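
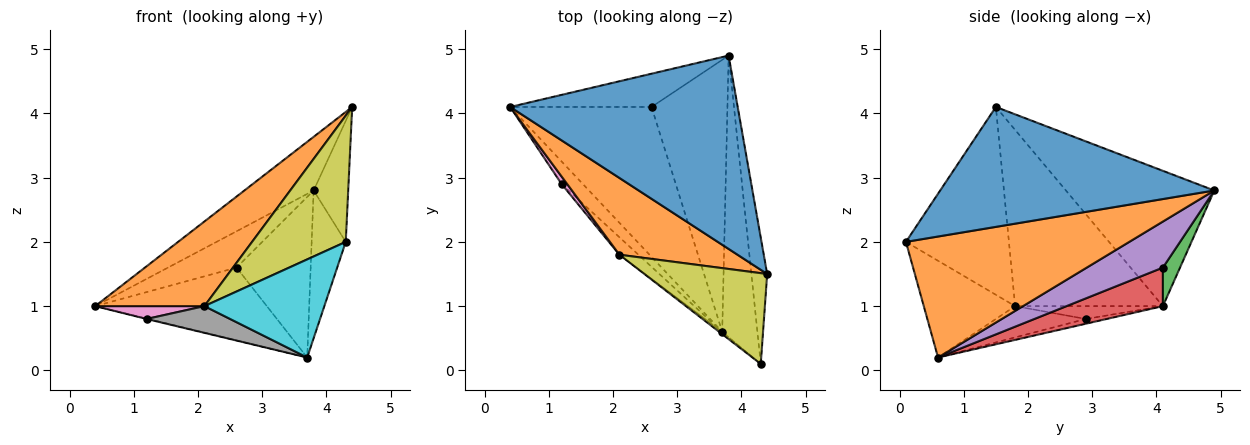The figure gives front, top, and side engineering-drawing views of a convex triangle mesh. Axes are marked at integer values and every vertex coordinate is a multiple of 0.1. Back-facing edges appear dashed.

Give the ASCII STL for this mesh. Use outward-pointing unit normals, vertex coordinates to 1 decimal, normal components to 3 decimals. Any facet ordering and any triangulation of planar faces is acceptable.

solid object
 facet normal -0.497 0.232 0.836
  outer loop
   vertex 3.8 4.9 2.8
   vertex 0.4 4.1 1.0
   vertex 4.4 1.5 4.1
  endloop
 endfacet
 facet normal -0.708 -0.523 0.475
  outer loop
   vertex 2.1 1.8 1.0
   vertex 4.4 1.5 4.1
   vertex 0.4 4.1 1.0
  endloop
 endfacet
 facet normal 0.181 0.725 -0.665
  outer loop
   vertex 2.6 4.1 1.6
   vertex 0.4 4.1 1.0
   vertex 3.8 4.9 2.8
  endloop
 endfacet
 facet normal 0.238 0.424 -0.874
  outer loop
   vertex 2.6 4.1 1.6
   vertex 3.7 0.6 0.2
   vertex 0.4 4.1 1.0
  endloop
 endfacet
 facet normal 0.463 0.451 -0.763
  outer loop
   vertex 2.6 4.1 1.6
   vertex 3.8 4.9 2.8
   vertex 3.7 0.6 0.2
  endloop
 endfacet
 facet normal -0.219 0.017 -0.976
  outer loop
   vertex 1.2 2.9 0.8
   vertex 0.4 4.1 1.0
   vertex 3.7 0.6 0.2
  endloop
 endfacet
 facet normal -0.759 -0.561 0.330
  outer loop
   vertex 1.2 2.9 0.8
   vertex 2.1 1.8 1.0
   vertex 0.4 4.1 1.0
  endloop
 endfacet
 facet normal -0.670 -0.622 -0.406
  outer loop
   vertex 1.2 2.9 0.8
   vertex 3.7 0.6 0.2
   vertex 2.1 1.8 1.0
  endloop
 endfacet
 facet normal -0.666 -0.606 0.435
  outer loop
   vertex 4.3 0.1 2.0
   vertex 4.4 1.5 4.1
   vertex 2.1 1.8 1.0
  endloop
 endfacet
 facet normal -0.606 -0.795 -0.019
  outer loop
   vertex 4.3 0.1 2.0
   vertex 2.1 1.8 1.0
   vertex 3.7 0.6 0.2
  endloop
 endfacet
 facet normal 0.984 0.124 -0.130
  outer loop
   vertex 4.3 0.1 2.0
   vertex 3.8 4.9 2.8
   vertex 4.4 1.5 4.1
  endloop
 endfacet
 facet normal 0.950 0.145 -0.276
  outer loop
   vertex 4.3 0.1 2.0
   vertex 3.7 0.6 0.2
   vertex 3.8 4.9 2.8
  endloop
 endfacet
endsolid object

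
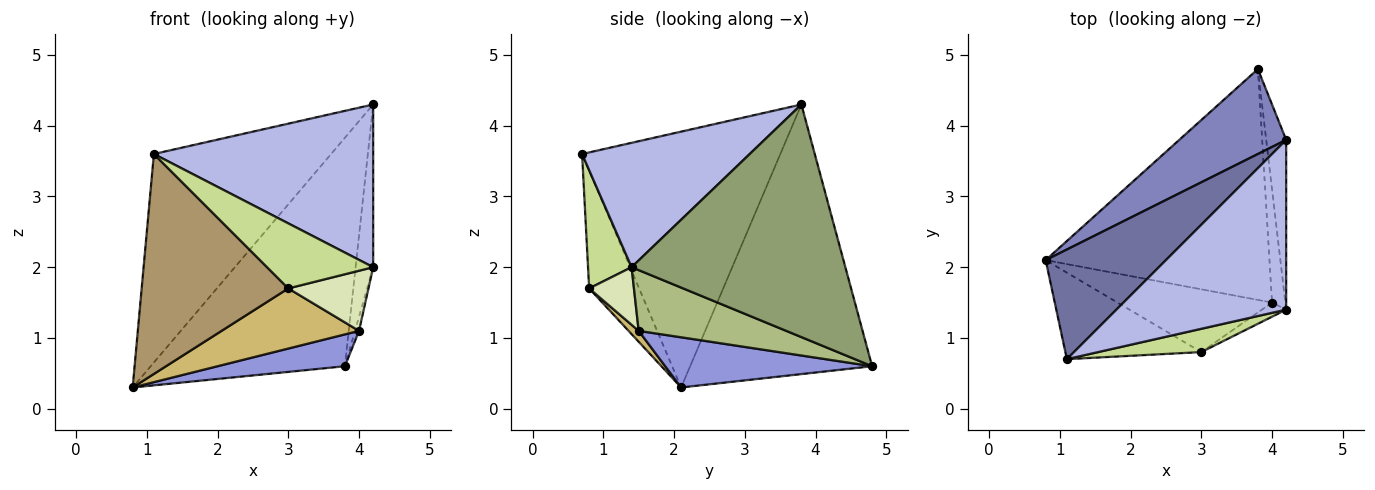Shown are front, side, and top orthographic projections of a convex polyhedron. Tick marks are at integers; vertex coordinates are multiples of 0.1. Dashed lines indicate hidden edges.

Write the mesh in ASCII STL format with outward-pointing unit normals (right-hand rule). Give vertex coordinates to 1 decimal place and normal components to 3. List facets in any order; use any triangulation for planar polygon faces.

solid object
 facet normal -0.704 0.629 0.331
  outer loop
   vertex 1.1 0.7 3.6
   vertex 4.2 3.8 4.3
   vertex 0.8 2.1 0.3
  endloop
 endfacet
 facet normal -0.660 0.704 0.262
  outer loop
   vertex 3.8 4.8 0.6
   vertex 0.8 2.1 0.3
   vertex 4.2 3.8 4.3
  endloop
 endfacet
 facet normal 0.217 -0.133 -0.967
  outer loop
   vertex 4.0 1.5 1.1
   vertex 0.8 2.1 0.3
   vertex 3.8 4.8 0.6
  endloop
 endfacet
 facet normal 0.468 -0.612 0.638
  outer loop
   vertex 4.2 1.4 2.0
   vertex 4.2 3.8 4.3
   vertex 1.1 0.7 3.6
  endloop
 endfacet
 facet normal 0.993 0.082 -0.085
  outer loop
   vertex 4.2 1.4 2.0
   vertex 3.8 4.8 0.6
   vertex 4.2 3.8 4.3
  endloop
 endfacet
 facet normal 0.976 0.027 -0.214
  outer loop
   vertex 4.2 1.4 2.0
   vertex 4.0 1.5 1.1
   vertex 3.8 4.8 0.6
  endloop
 endfacet
 facet normal 0.361 -0.878 0.314
  outer loop
   vertex 3.0 0.8 1.7
   vertex 4.2 1.4 2.0
   vertex 1.1 0.7 3.6
  endloop
 endfacet
 facet normal 0.478 -0.855 -0.201
  outer loop
   vertex 3.0 0.8 1.7
   vertex 4.0 1.5 1.1
   vertex 4.2 1.4 2.0
  endloop
 endfacet
 facet normal -0.302 -0.887 -0.349
  outer loop
   vertex 3.0 0.8 1.7
   vertex 1.1 0.7 3.6
   vertex 0.8 2.1 0.3
  endloop
 endfacet
 facet normal 0.051 -0.691 -0.721
  outer loop
   vertex 3.0 0.8 1.7
   vertex 0.8 2.1 0.3
   vertex 4.0 1.5 1.1
  endloop
 endfacet
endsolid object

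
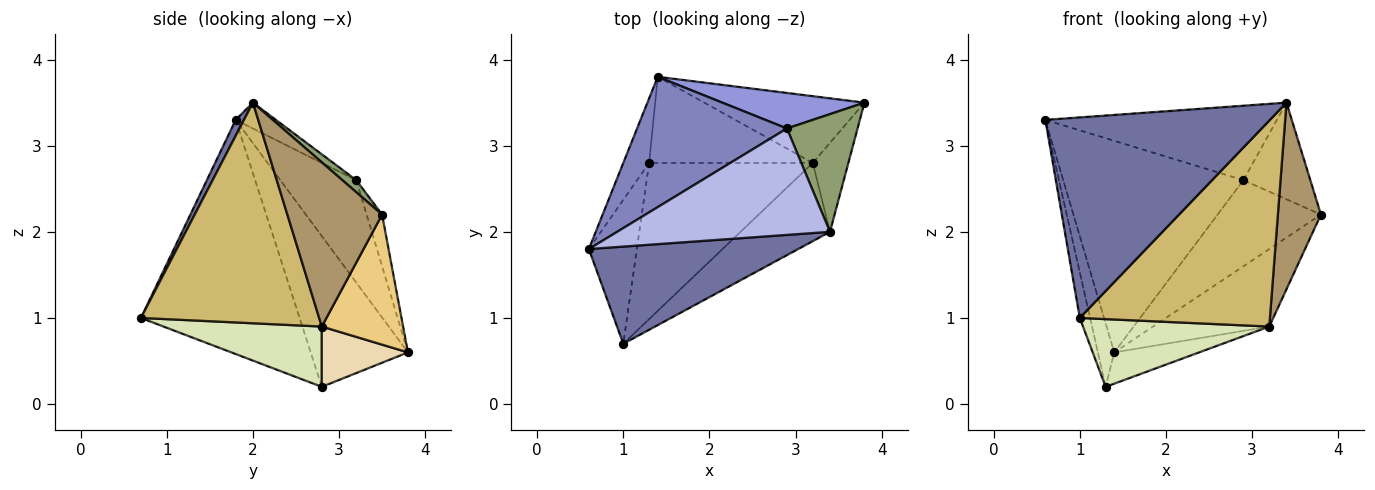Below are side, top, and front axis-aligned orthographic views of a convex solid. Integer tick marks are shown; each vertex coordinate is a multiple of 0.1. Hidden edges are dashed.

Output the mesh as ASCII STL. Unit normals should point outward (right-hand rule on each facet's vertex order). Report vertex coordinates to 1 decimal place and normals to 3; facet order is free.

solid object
 facet normal 0.033 -0.899 0.436
  outer loop
   vertex 3.4 2.0 3.5
   vertex 0.6 1.8 3.3
   vertex 1.0 0.7 1.0
  endloop
 endfacet
 facet normal -0.338 0.801 0.494
  outer loop
   vertex 2.9 3.2 2.6
   vertex 1.4 3.8 0.6
   vertex 0.6 1.8 3.3
  endloop
 endfacet
 facet normal -0.137 0.916 0.378
  outer loop
   vertex 2.9 3.2 2.6
   vertex 3.8 3.5 2.2
   vertex 1.4 3.8 0.6
  endloop
 endfacet
 facet normal -0.099 0.570 0.815
  outer loop
   vertex 2.9 3.2 2.6
   vertex 0.6 1.8 3.3
   vertex 3.4 2.0 3.5
  endloop
 endfacet
 facet normal 0.131 0.629 0.766
  outer loop
   vertex 2.9 3.2 2.6
   vertex 3.4 2.0 3.5
   vertex 3.8 3.5 2.2
  endloop
 endfacet
 facet normal -0.972 0.164 -0.167
  outer loop
   vertex 1.3 2.8 0.2
   vertex 0.6 1.8 3.3
   vertex 1.4 3.8 0.6
  endloop
 endfacet
 facet normal -0.978 0.063 -0.200
  outer loop
   vertex 1.3 2.8 0.2
   vertex 1.0 0.7 1.0
   vertex 0.6 1.8 3.3
  endloop
 endfacet
 facet normal 0.320 -0.377 -0.869
  outer loop
   vertex 3.2 2.8 0.9
   vertex 1.0 0.7 1.0
   vertex 1.3 2.8 0.2
  endloop
 endfacet
 facet normal 0.893 -0.406 -0.194
  outer loop
   vertex 3.2 2.8 0.9
   vertex 3.8 3.5 2.2
   vertex 3.4 2.0 3.5
  endloop
 endfacet
 facet normal 0.659 -0.703 -0.267
  outer loop
   vertex 3.2 2.8 0.9
   vertex 3.4 2.0 3.5
   vertex 1.0 0.7 1.0
  endloop
 endfacet
 facet normal 0.468 0.670 -0.577
  outer loop
   vertex 3.2 2.8 0.9
   vertex 1.4 3.8 0.6
   vertex 3.8 3.5 2.2
  endloop
 endfacet
 facet normal 0.327 0.323 -0.888
  outer loop
   vertex 3.2 2.8 0.9
   vertex 1.3 2.8 0.2
   vertex 1.4 3.8 0.6
  endloop
 endfacet
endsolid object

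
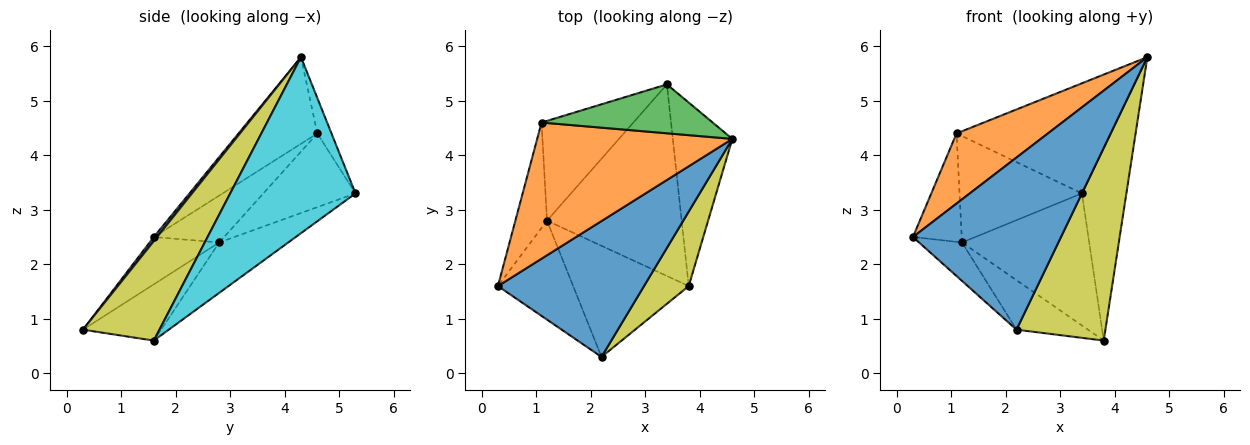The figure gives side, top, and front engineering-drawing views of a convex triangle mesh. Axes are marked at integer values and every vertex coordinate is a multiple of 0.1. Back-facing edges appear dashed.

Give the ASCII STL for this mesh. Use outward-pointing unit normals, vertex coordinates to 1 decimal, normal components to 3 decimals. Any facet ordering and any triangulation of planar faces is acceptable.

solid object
 facet normal 0.017 -0.785 0.620
  outer loop
   vertex 2.2 0.3 0.8
   vertex 4.6 4.3 5.8
   vertex 0.3 1.6 2.5
  endloop
 endfacet
 facet normal -0.367 -0.426 0.827
  outer loop
   vertex 1.1 4.6 4.4
   vertex 0.3 1.6 2.5
   vertex 4.6 4.3 5.8
  endloop
 endfacet
 facet normal -0.084 0.911 0.404
  outer loop
   vertex 1.1 4.6 4.4
   vertex 4.6 4.3 5.8
   vertex 3.4 5.3 3.3
  endloop
 endfacet
 facet normal -0.506 0.312 -0.804
  outer loop
   vertex 1.2 2.8 2.4
   vertex 2.2 0.3 0.8
   vertex 0.3 1.6 2.5
  endloop
 endfacet
 facet normal -0.719 0.499 -0.485
  outer loop
   vertex 1.2 2.8 2.4
   vertex 0.3 1.6 2.5
   vertex 1.1 4.6 4.4
  endloop
 endfacet
 facet normal -0.481 0.639 -0.600
  outer loop
   vertex 1.2 2.8 2.4
   vertex 1.1 4.6 4.4
   vertex 3.4 5.3 3.3
  endloop
 endfacet
 facet normal -0.406 0.372 -0.835
  outer loop
   vertex 3.8 1.6 0.6
   vertex 2.2 0.3 0.8
   vertex 1.2 2.8 2.4
  endloop
 endfacet
 facet normal -0.294 0.542 -0.787
  outer loop
   vertex 3.8 1.6 0.6
   vertex 1.2 2.8 2.4
   vertex 3.4 5.3 3.3
  endloop
 endfacet
 facet normal 0.626 -0.727 0.281
  outer loop
   vertex 3.8 1.6 0.6
   vertex 4.6 4.3 5.8
   vertex 2.2 0.3 0.8
  endloop
 endfacet
 facet normal 0.898 0.319 -0.304
  outer loop
   vertex 3.8 1.6 0.6
   vertex 3.4 5.3 3.3
   vertex 4.6 4.3 5.8
  endloop
 endfacet
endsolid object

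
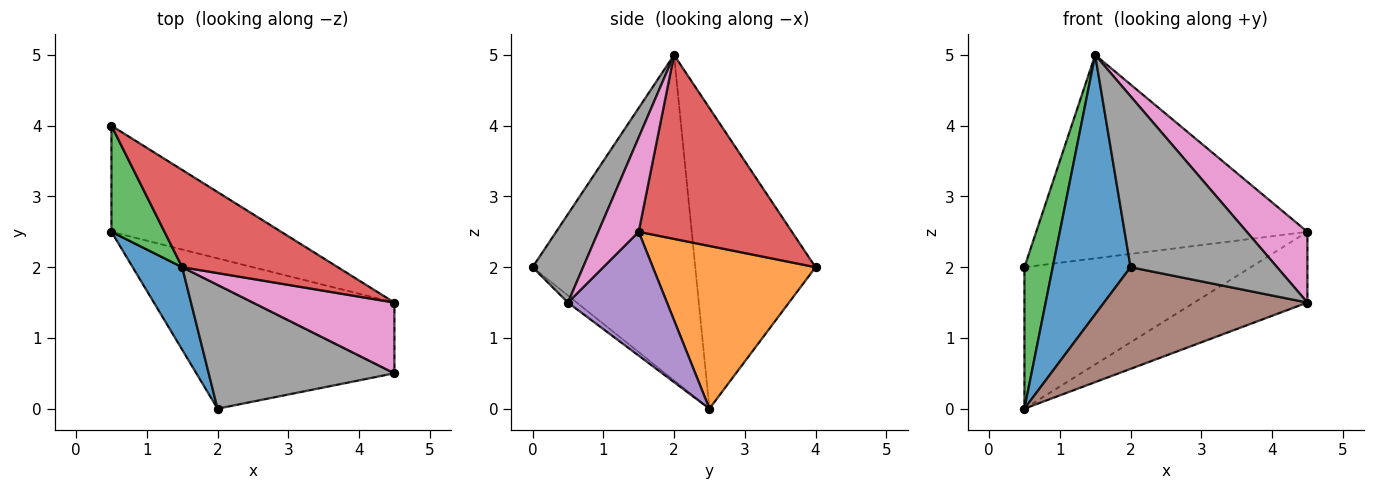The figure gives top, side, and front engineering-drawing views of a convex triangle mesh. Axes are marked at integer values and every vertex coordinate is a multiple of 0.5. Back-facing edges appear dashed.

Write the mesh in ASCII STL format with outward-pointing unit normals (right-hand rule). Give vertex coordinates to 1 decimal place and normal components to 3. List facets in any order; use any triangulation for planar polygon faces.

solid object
 facet normal -0.894 -0.427 0.136
  outer loop
   vertex 1.5 2.0 5.0
   vertex 0.5 2.5 0.0
   vertex 2.0 0.0 2.0
  endloop
 endfacet
 facet normal 0.498 0.694 -0.520
  outer loop
   vertex 0.5 4.0 2.0
   vertex 4.5 1.5 2.5
   vertex 0.5 2.5 0.0
  endloop
 endfacet
 facet normal -0.959 -0.226 0.169
  outer loop
   vertex 0.5 4.0 2.0
   vertex 0.5 2.5 0.0
   vertex 1.5 2.0 5.0
  endloop
 endfacet
 facet normal 0.454 0.804 0.384
  outer loop
   vertex 0.5 4.0 2.0
   vertex 1.5 2.0 5.0
   vertex 4.5 1.5 2.5
  endloop
 endfacet
 facet normal 0.526 0.601 -0.601
  outer loop
   vertex 4.5 0.5 1.5
   vertex 0.5 2.5 0.0
   vertex 4.5 1.5 2.5
  endloop
 endfacet
 facet normal -0.028 -0.634 -0.772
  outer loop
   vertex 4.5 0.5 1.5
   vertex 2.0 0.0 2.0
   vertex 0.5 2.5 0.0
  endloop
 endfacet
 facet normal 0.426 -0.640 0.640
  outer loop
   vertex 4.5 0.5 1.5
   vertex 4.5 1.5 2.5
   vertex 1.5 2.0 5.0
  endloop
 endfacet
 facet normal 0.269 -0.780 0.565
  outer loop
   vertex 4.5 0.5 1.5
   vertex 1.5 2.0 5.0
   vertex 2.0 0.0 2.0
  endloop
 endfacet
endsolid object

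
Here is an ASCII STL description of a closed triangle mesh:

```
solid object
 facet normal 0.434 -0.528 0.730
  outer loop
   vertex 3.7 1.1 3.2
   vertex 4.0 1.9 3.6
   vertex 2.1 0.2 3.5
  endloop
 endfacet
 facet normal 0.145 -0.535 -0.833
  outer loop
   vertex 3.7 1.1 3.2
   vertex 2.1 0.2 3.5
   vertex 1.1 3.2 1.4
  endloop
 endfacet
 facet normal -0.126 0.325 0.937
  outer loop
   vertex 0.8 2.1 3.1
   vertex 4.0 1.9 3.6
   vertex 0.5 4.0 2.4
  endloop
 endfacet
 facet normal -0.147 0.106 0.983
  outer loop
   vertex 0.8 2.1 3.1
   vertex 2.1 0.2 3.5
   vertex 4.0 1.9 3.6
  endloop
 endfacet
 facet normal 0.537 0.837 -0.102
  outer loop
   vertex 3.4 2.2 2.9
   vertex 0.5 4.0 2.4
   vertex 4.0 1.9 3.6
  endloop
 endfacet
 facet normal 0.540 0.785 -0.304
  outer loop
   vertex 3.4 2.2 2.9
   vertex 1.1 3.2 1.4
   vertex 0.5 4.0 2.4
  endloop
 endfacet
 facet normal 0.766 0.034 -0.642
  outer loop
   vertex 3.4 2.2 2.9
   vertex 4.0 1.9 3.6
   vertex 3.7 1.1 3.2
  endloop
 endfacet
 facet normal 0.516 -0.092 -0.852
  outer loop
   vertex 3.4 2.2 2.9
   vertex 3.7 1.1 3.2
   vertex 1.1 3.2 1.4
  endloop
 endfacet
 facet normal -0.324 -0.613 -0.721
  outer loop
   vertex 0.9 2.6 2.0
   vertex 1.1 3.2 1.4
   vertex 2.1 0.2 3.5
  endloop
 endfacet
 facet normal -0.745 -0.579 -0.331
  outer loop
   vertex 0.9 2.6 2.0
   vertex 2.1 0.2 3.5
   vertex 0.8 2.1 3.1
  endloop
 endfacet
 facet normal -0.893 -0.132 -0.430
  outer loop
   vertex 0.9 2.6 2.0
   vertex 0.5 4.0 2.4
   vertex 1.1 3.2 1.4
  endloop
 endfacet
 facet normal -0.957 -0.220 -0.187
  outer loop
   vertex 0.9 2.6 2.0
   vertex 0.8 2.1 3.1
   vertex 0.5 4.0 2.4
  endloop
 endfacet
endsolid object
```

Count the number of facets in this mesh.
12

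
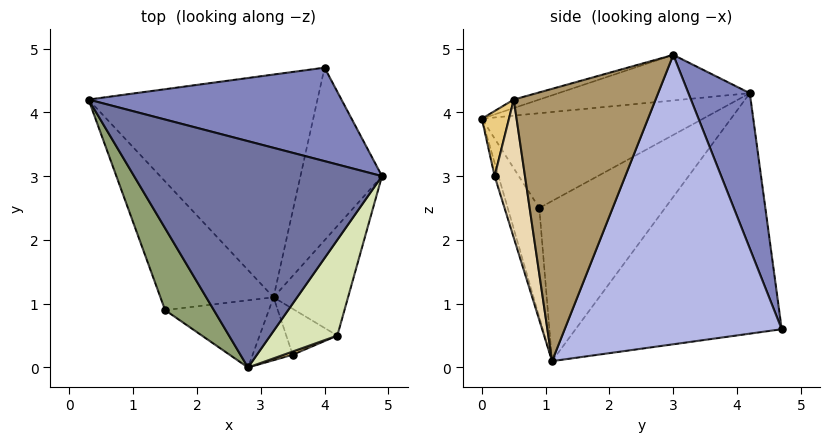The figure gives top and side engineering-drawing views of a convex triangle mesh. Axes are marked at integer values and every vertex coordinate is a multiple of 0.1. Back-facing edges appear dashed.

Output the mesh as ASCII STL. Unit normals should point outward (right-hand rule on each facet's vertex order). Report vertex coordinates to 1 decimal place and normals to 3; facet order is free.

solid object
 facet normal -0.177 -0.197 0.964
  outer loop
   vertex 2.8 0.0 3.9
   vertex 4.9 3.0 4.9
   vertex 0.3 4.2 4.3
  endloop
 endfacet
 facet normal 0.199 0.925 0.324
  outer loop
   vertex 4.0 4.7 0.6
   vertex 0.3 4.2 4.3
   vertex 4.9 3.0 4.9
  endloop
 endfacet
 facet normal -0.701 0.249 -0.668
  outer loop
   vertex 3.2 1.1 0.1
   vertex 0.3 4.2 4.3
   vertex 4.0 4.7 0.6
  endloop
 endfacet
 facet normal 0.948 -0.174 -0.267
  outer loop
   vertex 3.2 1.1 0.1
   vertex 4.0 4.7 0.6
   vertex 4.9 3.0 4.9
  endloop
 endfacet
 facet normal -0.772 -0.497 0.397
  outer loop
   vertex 1.5 0.9 2.5
   vertex 2.8 0.0 3.9
   vertex 0.3 4.2 4.3
  endloop
 endfacet
 facet normal -0.817 0.018 -0.577
  outer loop
   vertex 1.5 0.9 2.5
   vertex 0.3 4.2 4.3
   vertex 3.2 1.1 0.1
  endloop
 endfacet
 facet normal -0.309 -0.904 -0.294
  outer loop
   vertex 1.5 0.9 2.5
   vertex 3.2 1.1 0.1
   vertex 2.8 0.0 3.9
  endloop
 endfacet
 facet normal -0.122 -0.236 0.964
  outer loop
   vertex 4.2 0.5 4.2
   vertex 4.9 3.0 4.9
   vertex 2.8 0.0 3.9
  endloop
 endfacet
 facet normal 0.946 -0.192 -0.259
  outer loop
   vertex 4.2 0.5 4.2
   vertex 3.2 1.1 0.1
   vertex 4.9 3.0 4.9
  endloop
 endfacet
 facet normal -0.095 -0.953 -0.286
  outer loop
   vertex 3.5 0.2 3.0
   vertex 2.8 0.0 3.9
   vertex 3.2 1.1 0.1
  endloop
 endfacet
 facet normal 0.327 -0.944 0.045
  outer loop
   vertex 3.5 0.2 3.0
   vertex 4.2 0.5 4.2
   vertex 2.8 0.0 3.9
  endloop
 endfacet
 facet normal 0.731 -0.626 -0.270
  outer loop
   vertex 3.5 0.2 3.0
   vertex 3.2 1.1 0.1
   vertex 4.2 0.5 4.2
  endloop
 endfacet
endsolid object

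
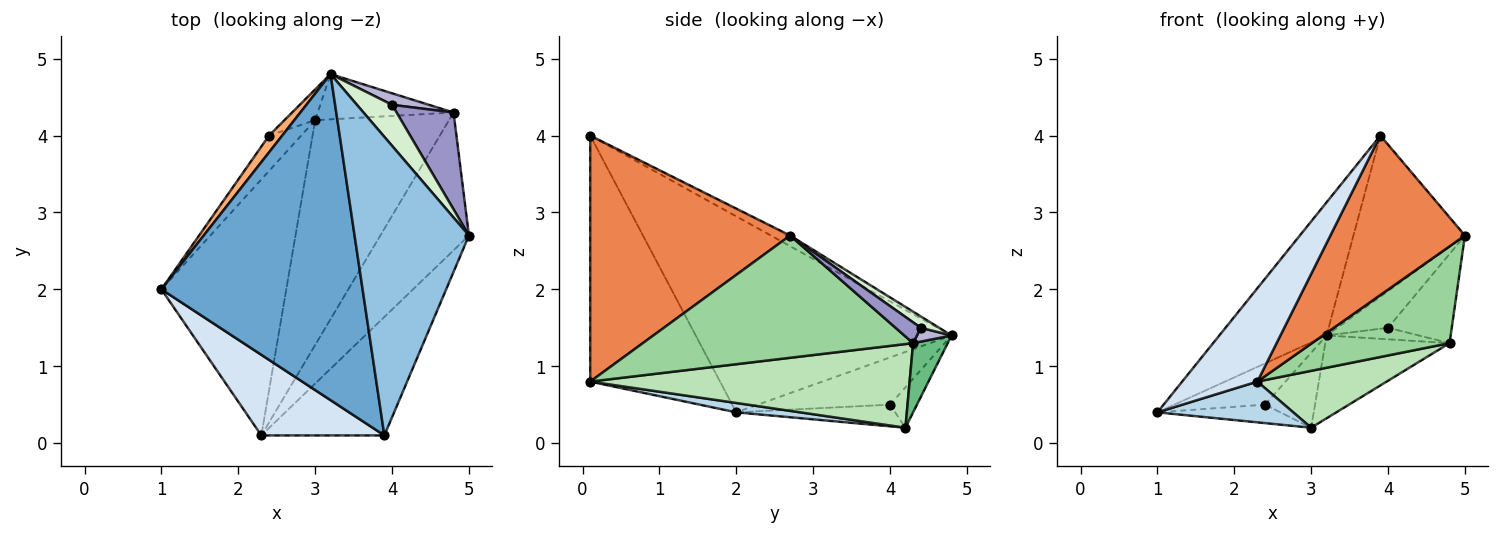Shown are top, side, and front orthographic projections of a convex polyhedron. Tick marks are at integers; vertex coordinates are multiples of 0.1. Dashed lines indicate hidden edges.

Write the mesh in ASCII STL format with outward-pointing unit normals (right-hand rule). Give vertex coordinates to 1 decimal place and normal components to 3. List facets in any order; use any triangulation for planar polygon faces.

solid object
 facet normal -0.670 0.281 0.688
  outer loop
   vertex 3.9 0.1 4.0
   vertex 3.2 4.8 1.4
   vertex 1.0 2.0 0.4
  endloop
 endfacet
 facet normal -0.082 0.473 0.877
  outer loop
   vertex 3.9 0.1 4.0
   vertex 5.0 2.7 2.7
   vertex 3.2 4.8 1.4
  endloop
 endfacet
 facet normal 0.074 -0.157 -0.985
  outer loop
   vertex 2.3 0.1 0.8
   vertex 1.0 2.0 0.4
   vertex 3.0 4.2 0.2
  endloop
 endfacet
 facet normal -0.794 -0.460 0.397
  outer loop
   vertex 2.3 0.1 0.8
   vertex 3.9 0.1 4.0
   vertex 1.0 2.0 0.4
  endloop
 endfacet
 facet normal 0.766 -0.516 -0.383
  outer loop
   vertex 2.3 0.1 0.8
   vertex 5.0 2.7 2.7
   vertex 3.9 0.1 4.0
  endloop
 endfacet
 facet normal -0.804 0.551 0.224
  outer loop
   vertex 2.4 4.0 0.5
   vertex 1.0 2.0 0.4
   vertex 3.2 4.8 1.4
  endloop
 endfacet
 facet normal -0.513 0.397 -0.761
  outer loop
   vertex 2.4 4.0 0.5
   vertex 3.0 4.2 0.2
   vertex 1.0 2.0 0.4
  endloop
 endfacet
 facet normal -0.446 0.828 -0.340
  outer loop
   vertex 2.4 4.0 0.5
   vertex 3.2 4.8 1.4
   vertex 3.0 4.2 0.2
  endloop
 endfacet
 facet normal 0.237 0.852 -0.466
  outer loop
   vertex 4.8 4.3 1.3
   vertex 3.0 4.2 0.2
   vertex 3.2 4.8 1.4
  endloop
 endfacet
 facet normal 0.749 -0.381 -0.542
  outer loop
   vertex 4.8 4.3 1.3
   vertex 5.0 2.7 2.7
   vertex 2.3 0.1 0.8
  endloop
 endfacet
 facet normal 0.518 -0.210 -0.829
  outer loop
   vertex 4.8 4.3 1.3
   vertex 2.3 0.1 0.8
   vertex 3.0 4.2 0.2
  endloop
 endfacet
 facet normal 0.234 0.649 0.724
  outer loop
   vertex 4.0 4.4 1.5
   vertex 3.2 4.8 1.4
   vertex 5.0 2.7 2.7
  endloop
 endfacet
 facet normal 0.259 0.654 0.711
  outer loop
   vertex 4.0 4.4 1.5
   vertex 5.0 2.7 2.7
   vertex 4.8 4.3 1.3
  endloop
 endfacet
 facet normal 0.256 0.683 0.683
  outer loop
   vertex 4.0 4.4 1.5
   vertex 4.8 4.3 1.3
   vertex 3.2 4.8 1.4
  endloop
 endfacet
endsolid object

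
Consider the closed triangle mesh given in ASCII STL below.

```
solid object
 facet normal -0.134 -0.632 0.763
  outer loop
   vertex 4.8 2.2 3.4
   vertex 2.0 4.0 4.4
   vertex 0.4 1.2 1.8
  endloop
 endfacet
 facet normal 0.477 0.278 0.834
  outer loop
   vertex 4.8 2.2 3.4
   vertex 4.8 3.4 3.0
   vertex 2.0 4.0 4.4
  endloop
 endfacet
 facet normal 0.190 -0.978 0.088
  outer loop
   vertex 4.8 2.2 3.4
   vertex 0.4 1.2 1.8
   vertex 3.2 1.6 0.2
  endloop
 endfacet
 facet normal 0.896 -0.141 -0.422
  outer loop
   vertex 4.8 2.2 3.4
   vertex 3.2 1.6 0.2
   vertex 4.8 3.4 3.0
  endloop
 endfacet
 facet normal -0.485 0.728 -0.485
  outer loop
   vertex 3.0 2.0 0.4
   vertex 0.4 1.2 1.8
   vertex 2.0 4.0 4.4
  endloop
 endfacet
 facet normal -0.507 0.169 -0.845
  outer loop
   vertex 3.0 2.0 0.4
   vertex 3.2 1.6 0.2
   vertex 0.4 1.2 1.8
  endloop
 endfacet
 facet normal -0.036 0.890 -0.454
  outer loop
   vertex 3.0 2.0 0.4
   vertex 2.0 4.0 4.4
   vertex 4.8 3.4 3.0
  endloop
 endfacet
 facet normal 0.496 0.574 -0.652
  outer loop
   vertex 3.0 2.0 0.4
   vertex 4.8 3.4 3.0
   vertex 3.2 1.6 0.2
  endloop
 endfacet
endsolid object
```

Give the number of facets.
8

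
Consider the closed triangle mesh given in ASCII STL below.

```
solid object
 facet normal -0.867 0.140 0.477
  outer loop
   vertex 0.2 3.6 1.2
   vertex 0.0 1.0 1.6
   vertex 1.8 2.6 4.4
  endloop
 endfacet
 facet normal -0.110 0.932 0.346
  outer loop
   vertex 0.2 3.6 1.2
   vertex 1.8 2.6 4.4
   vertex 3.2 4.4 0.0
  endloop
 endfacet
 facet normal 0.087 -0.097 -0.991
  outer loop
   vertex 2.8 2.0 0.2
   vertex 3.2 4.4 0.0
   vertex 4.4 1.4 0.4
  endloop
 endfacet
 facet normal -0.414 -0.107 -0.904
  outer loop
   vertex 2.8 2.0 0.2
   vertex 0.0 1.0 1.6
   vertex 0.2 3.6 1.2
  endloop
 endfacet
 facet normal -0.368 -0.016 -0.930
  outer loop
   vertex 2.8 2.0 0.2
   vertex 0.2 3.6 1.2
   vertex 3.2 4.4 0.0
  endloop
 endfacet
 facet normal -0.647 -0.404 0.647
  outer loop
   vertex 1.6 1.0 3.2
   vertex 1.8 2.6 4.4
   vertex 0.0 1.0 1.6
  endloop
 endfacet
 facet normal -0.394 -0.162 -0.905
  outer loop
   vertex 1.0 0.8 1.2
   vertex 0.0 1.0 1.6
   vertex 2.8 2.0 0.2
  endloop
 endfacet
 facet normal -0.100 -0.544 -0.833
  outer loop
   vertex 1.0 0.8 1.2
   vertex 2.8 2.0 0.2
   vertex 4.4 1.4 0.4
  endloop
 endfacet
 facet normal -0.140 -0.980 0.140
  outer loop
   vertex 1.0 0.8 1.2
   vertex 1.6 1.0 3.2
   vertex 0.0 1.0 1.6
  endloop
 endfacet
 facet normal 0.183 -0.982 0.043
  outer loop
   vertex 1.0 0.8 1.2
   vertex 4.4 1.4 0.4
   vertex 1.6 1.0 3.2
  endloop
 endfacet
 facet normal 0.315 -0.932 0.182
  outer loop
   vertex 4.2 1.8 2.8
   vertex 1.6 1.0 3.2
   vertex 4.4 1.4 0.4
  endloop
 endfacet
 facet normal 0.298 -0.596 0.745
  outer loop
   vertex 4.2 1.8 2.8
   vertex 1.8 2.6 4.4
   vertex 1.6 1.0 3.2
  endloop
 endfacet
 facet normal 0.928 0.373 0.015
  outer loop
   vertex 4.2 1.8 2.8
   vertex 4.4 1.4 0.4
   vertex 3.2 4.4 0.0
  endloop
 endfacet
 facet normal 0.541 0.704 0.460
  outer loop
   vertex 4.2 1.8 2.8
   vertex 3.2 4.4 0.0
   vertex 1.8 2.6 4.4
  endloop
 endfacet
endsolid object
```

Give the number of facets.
14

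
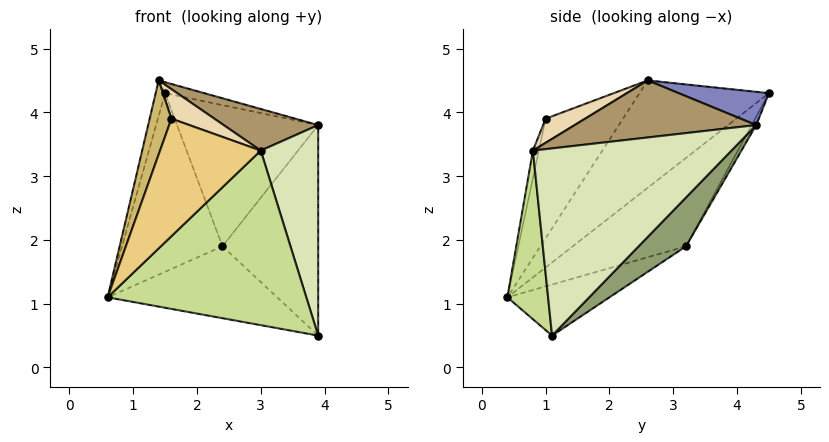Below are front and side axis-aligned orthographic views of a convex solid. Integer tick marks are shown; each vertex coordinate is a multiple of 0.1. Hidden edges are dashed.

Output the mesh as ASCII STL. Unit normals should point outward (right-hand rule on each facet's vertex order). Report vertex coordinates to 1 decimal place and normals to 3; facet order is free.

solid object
 facet normal -0.980 0.071 0.185
  outer loop
   vertex 1.4 2.6 4.5
   vertex 1.5 4.5 4.3
   vertex 0.6 0.4 1.1
  endloop
 endfacet
 facet normal 0.210 0.091 0.973
  outer loop
   vertex 3.9 4.3 3.8
   vertex 1.5 4.5 4.3
   vertex 1.4 2.6 4.5
  endloop
 endfacet
 facet normal -0.247 0.409 -0.878
  outer loop
   vertex 2.4 3.2 1.9
   vertex 3.9 1.1 0.5
   vertex 0.6 0.4 1.1
  endloop
 endfacet
 facet normal -0.630 0.559 -0.539
  outer loop
   vertex 2.4 3.2 1.9
   vertex 0.6 0.4 1.1
   vertex 1.5 4.5 4.3
  endloop
 endfacet
 facet normal 0.335 0.676 -0.656
  outer loop
   vertex 2.4 3.2 1.9
   vertex 3.9 4.3 3.8
   vertex 3.9 1.1 0.5
  endloop
 endfacet
 facet normal -0.028 0.875 -0.484
  outer loop
   vertex 2.4 3.2 1.9
   vertex 1.5 4.5 4.3
   vertex 3.9 4.3 3.8
  endloop
 endfacet
 facet normal 0.201 -0.979 -0.039
  outer loop
   vertex 3.0 0.8 3.4
   vertex 0.6 0.4 1.1
   vertex 3.9 1.1 0.5
  endloop
 endfacet
 facet normal 0.928 -0.268 0.260
  outer loop
   vertex 3.0 0.8 3.4
   vertex 3.9 1.1 0.5
   vertex 3.9 4.3 3.8
  endloop
 endfacet
 facet normal 0.389 -0.203 0.898
  outer loop
   vertex 3.0 0.8 3.4
   vertex 3.9 4.3 3.8
   vertex 1.4 2.6 4.5
  endloop
 endfacet
 facet normal -0.893 -0.251 0.373
  outer loop
   vertex 1.6 1.0 3.9
   vertex 1.4 2.6 4.5
   vertex 0.6 0.4 1.1
  endloop
 endfacet
 facet normal -0.057 -0.972 0.229
  outer loop
   vertex 1.6 1.0 3.9
   vertex 0.6 0.4 1.1
   vertex 3.0 0.8 3.4
  endloop
 endfacet
 facet normal 0.281 -0.306 0.910
  outer loop
   vertex 1.6 1.0 3.9
   vertex 3.0 0.8 3.4
   vertex 1.4 2.6 4.5
  endloop
 endfacet
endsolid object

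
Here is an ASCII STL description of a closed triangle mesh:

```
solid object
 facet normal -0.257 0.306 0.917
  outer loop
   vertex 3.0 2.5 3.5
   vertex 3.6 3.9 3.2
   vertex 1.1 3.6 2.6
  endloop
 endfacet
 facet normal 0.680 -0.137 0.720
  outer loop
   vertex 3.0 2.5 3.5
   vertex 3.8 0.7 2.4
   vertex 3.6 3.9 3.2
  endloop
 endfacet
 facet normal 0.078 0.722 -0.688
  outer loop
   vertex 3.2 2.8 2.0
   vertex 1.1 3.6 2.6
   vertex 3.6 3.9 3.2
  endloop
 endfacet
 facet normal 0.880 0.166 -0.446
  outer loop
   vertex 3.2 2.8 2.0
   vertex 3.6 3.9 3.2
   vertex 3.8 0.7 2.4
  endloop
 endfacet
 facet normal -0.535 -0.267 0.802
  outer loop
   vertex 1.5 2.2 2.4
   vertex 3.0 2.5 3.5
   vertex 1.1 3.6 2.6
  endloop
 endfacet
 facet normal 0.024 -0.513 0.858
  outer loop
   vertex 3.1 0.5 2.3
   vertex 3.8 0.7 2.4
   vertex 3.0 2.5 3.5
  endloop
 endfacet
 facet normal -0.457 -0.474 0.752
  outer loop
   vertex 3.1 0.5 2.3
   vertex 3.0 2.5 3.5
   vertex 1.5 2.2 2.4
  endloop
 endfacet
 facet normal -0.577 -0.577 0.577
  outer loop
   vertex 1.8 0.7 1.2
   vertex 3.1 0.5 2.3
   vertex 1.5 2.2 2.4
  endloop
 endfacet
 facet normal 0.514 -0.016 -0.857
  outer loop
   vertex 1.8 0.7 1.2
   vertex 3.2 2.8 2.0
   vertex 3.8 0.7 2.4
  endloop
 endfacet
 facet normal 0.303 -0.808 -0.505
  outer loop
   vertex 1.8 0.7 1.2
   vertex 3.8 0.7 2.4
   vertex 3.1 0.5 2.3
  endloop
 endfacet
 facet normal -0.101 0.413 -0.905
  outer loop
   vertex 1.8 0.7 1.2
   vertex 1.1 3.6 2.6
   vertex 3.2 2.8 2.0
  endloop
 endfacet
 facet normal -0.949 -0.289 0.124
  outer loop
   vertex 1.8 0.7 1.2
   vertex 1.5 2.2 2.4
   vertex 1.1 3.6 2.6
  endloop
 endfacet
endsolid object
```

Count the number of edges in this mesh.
18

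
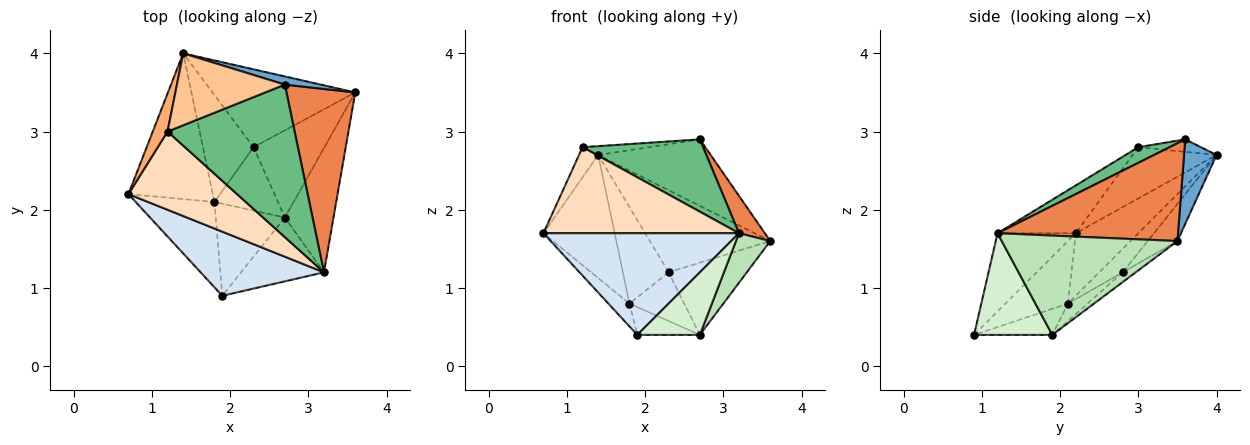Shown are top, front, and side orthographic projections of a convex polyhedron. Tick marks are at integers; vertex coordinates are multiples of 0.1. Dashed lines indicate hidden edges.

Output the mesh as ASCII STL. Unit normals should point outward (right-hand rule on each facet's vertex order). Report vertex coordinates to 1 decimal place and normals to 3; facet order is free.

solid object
 facet normal 0.276 0.954 0.117
  outer loop
   vertex 1.4 4.0 2.7
   vertex 2.7 3.6 2.9
   vertex 3.6 3.5 1.6
  endloop
 endfacet
 facet normal -0.609 0.205 -0.767
  outer loop
   vertex 1.8 2.1 0.8
   vertex 1.9 0.9 0.4
   vertex 0.7 2.2 1.7
  endloop
 endfacet
 facet normal -0.493 0.561 -0.665
  outer loop
   vertex 1.8 2.1 0.8
   vertex 0.7 2.2 1.7
   vertex 1.4 4.0 2.7
  endloop
 endfacet
 facet normal -0.320 -0.801 0.505
  outer loop
   vertex 3.2 1.2 1.7
   vertex 0.7 2.2 1.7
   vertex 1.9 0.9 0.4
  endloop
 endfacet
 facet normal 0.812 -0.116 0.571
  outer loop
   vertex 3.2 1.2 1.7
   vertex 3.6 3.5 1.6
   vertex 2.7 3.6 2.9
  endloop
 endfacet
 facet normal -0.938 0.215 0.270
  outer loop
   vertex 1.2 3.0 2.8
   vertex 1.4 4.0 2.7
   vertex 0.7 2.2 1.7
  endloop
 endfacet
 facet normal -0.114 0.121 0.986
  outer loop
   vertex 1.2 3.0 2.8
   vertex 2.7 3.6 2.9
   vertex 1.4 4.0 2.7
  endloop
 endfacet
 facet normal -0.284 -0.710 0.645
  outer loop
   vertex 1.2 3.0 2.8
   vertex 0.7 2.2 1.7
   vertex 3.2 1.2 1.7
  endloop
 endfacet
 facet normal 0.111 -0.426 0.898
  outer loop
   vertex 1.2 3.0 2.8
   vertex 3.2 1.2 1.7
   vertex 2.7 3.6 2.9
  endloop
 endfacet
 facet normal -0.340 0.272 -0.900
  outer loop
   vertex 2.7 1.9 0.4
   vertex 1.9 0.9 0.4
   vertex 1.8 2.1 0.8
  endloop
 endfacet
 facet normal 0.885 -0.173 -0.433
  outer loop
   vertex 2.7 1.9 0.4
   vertex 3.6 3.5 1.6
   vertex 3.2 1.2 1.7
  endloop
 endfacet
 facet normal 0.659 -0.527 -0.537
  outer loop
   vertex 2.7 1.9 0.4
   vertex 3.2 1.2 1.7
   vertex 1.9 0.9 0.4
  endloop
 endfacet
 facet normal -0.176 0.714 -0.677
  outer loop
   vertex 2.3 2.8 1.2
   vertex 1.4 4.0 2.7
   vertex 3.6 3.5 1.6
  endloop
 endfacet
 facet normal -0.325 0.634 -0.702
  outer loop
   vertex 2.3 2.8 1.2
   vertex 1.8 2.1 0.8
   vertex 1.4 4.0 2.7
  endloop
 endfacet
 facet normal -0.106 0.634 -0.766
  outer loop
   vertex 2.3 2.8 1.2
   vertex 3.6 3.5 1.6
   vertex 2.7 1.9 0.4
  endloop
 endfacet
 facet normal -0.212 0.595 -0.775
  outer loop
   vertex 2.3 2.8 1.2
   vertex 2.7 1.9 0.4
   vertex 1.8 2.1 0.8
  endloop
 endfacet
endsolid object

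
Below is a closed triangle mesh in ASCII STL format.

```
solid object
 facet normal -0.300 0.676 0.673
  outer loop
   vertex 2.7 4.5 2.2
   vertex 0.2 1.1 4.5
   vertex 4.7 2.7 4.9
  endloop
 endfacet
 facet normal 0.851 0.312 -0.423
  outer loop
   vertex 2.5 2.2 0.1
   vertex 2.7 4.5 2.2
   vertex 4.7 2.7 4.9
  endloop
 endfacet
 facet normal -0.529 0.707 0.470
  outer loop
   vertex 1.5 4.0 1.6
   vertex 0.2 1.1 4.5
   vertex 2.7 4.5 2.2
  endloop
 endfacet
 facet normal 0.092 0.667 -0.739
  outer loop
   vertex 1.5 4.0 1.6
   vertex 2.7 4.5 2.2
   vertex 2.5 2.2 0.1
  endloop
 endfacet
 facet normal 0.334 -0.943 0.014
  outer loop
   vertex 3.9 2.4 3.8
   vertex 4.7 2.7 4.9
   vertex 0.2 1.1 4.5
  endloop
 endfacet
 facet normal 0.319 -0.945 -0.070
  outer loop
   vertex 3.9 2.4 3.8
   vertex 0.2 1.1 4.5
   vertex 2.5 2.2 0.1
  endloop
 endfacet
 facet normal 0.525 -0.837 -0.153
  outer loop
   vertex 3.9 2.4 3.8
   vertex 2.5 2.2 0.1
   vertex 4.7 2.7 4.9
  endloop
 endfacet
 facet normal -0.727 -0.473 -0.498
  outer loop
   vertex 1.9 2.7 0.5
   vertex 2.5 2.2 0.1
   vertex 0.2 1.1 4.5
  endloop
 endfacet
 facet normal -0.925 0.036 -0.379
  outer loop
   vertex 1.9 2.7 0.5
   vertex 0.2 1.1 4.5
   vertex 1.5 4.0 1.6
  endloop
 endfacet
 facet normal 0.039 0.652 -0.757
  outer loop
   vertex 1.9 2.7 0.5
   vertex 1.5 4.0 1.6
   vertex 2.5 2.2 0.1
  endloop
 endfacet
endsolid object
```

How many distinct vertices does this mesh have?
7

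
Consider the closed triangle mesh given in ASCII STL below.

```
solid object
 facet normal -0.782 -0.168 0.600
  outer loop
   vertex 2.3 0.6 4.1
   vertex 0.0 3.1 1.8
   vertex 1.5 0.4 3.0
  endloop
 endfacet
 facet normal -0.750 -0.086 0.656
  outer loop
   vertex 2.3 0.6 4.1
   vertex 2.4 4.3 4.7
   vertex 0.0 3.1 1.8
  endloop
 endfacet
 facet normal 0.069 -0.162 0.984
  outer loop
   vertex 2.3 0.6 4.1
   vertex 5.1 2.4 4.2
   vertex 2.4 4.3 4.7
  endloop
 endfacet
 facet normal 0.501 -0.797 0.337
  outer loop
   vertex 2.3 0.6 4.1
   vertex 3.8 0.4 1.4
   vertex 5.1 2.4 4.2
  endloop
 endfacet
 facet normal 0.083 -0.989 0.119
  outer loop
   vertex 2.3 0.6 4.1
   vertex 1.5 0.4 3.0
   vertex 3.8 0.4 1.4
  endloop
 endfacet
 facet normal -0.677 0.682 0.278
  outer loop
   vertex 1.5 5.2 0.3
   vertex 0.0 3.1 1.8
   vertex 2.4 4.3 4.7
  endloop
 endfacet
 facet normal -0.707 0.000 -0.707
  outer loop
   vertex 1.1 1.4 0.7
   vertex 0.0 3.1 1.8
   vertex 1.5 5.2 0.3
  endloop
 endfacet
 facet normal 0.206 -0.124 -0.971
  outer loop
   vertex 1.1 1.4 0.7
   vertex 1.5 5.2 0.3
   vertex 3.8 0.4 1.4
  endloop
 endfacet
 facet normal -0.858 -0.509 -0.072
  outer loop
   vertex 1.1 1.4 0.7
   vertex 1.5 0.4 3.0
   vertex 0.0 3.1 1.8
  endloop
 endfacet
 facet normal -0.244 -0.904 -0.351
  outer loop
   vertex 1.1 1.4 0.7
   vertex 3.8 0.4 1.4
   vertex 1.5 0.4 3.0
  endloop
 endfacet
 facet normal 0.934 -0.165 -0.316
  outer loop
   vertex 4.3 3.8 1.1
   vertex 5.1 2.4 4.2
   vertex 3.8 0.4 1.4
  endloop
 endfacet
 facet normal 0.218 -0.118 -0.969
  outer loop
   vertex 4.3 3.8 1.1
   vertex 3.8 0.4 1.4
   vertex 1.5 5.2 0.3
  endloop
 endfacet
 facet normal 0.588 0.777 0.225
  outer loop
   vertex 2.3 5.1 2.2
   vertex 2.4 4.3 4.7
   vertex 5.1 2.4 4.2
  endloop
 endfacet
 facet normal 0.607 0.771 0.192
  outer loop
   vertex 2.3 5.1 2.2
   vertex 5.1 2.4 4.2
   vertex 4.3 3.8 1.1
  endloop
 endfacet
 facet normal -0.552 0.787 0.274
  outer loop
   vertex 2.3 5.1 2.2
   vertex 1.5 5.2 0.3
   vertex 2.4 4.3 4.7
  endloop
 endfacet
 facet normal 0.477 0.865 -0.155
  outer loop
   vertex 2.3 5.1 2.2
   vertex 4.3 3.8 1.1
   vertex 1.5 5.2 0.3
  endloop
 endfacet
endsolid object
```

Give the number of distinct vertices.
10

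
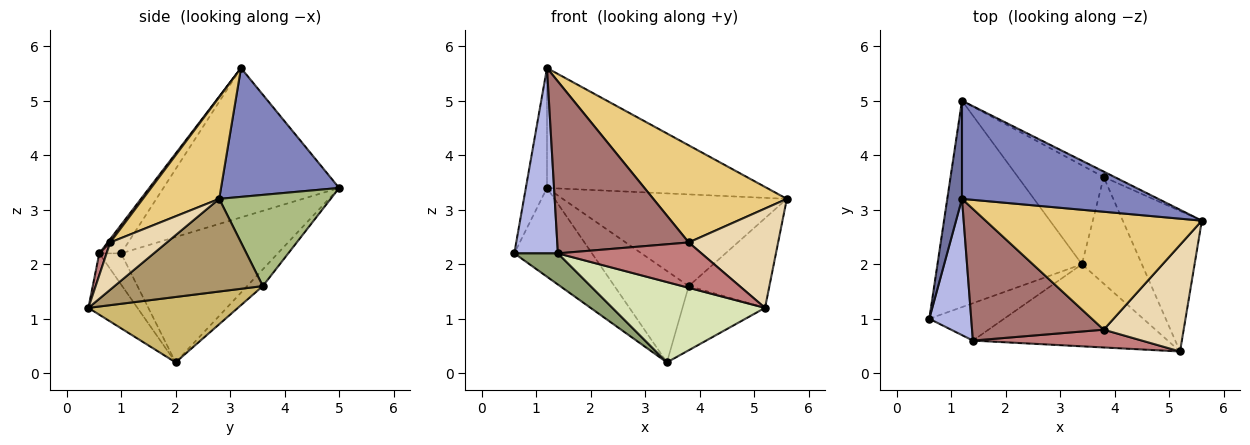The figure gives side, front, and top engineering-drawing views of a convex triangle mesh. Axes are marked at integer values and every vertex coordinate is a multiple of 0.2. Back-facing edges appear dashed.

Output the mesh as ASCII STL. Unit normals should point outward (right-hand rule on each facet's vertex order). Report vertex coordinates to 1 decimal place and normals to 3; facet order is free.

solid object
 facet normal -0.988 0.119 0.097
  outer loop
   vertex 1.2 3.2 5.6
   vertex 1.2 5.0 3.4
   vertex 0.6 1.0 2.2
  endloop
 endfacet
 facet normal 0.384 0.715 0.585
  outer loop
   vertex 1.2 3.2 5.6
   vertex 5.6 2.8 3.2
   vertex 1.2 5.0 3.4
  endloop
 endfacet
 facet normal -0.623 0.309 -0.718
  outer loop
   vertex 3.4 2.0 0.2
   vertex 0.6 1.0 2.2
   vertex 1.2 5.0 3.4
  endloop
 endfacet
 facet normal -0.374 -0.747 0.549
  outer loop
   vertex 1.4 0.6 2.2
   vertex 1.2 3.2 5.6
   vertex 0.6 1.0 2.2
  endloop
 endfacet
 facet normal -0.305 -0.610 -0.732
  outer loop
   vertex 1.4 0.6 2.2
   vertex 0.6 1.0 2.2
   vertex 3.4 2.0 0.2
  endloop
 endfacet
 facet normal 0.445 0.894 -0.053
  outer loop
   vertex 3.8 3.6 1.6
   vertex 1.2 5.0 3.4
   vertex 5.6 2.8 3.2
  endloop
 endfacet
 facet normal -0.142 0.672 -0.727
  outer loop
   vertex 3.8 3.6 1.6
   vertex 3.4 2.0 0.2
   vertex 1.2 5.0 3.4
  endloop
 endfacet
 facet normal -0.219 -0.683 -0.697
  outer loop
   vertex 5.2 0.4 1.2
   vertex 1.4 0.6 2.2
   vertex 3.4 2.0 0.2
  endloop
 endfacet
 facet normal 0.703 0.383 -0.600
  outer loop
   vertex 5.2 0.4 1.2
   vertex 3.8 3.6 1.6
   vertex 5.6 2.8 3.2
  endloop
 endfacet
 facet normal 0.683 0.377 -0.626
  outer loop
   vertex 5.2 0.4 1.2
   vertex 3.4 2.0 0.2
   vertex 3.8 3.6 1.6
  endloop
 endfacet
 facet normal 0.341 -0.598 0.726
  outer loop
   vertex 3.8 0.8 2.4
   vertex 5.6 2.8 3.2
   vertex 1.2 3.2 5.6
  endloop
 endfacet
 facet normal 0.397 -0.626 0.672
  outer loop
   vertex 3.8 0.8 2.4
   vertex 5.2 0.4 1.2
   vertex 5.6 2.8 3.2
  endloop
 endfacet
 facet normal 0.015 -0.794 0.608
  outer loop
   vertex 3.8 0.8 2.4
   vertex 1.2 3.2 5.6
   vertex 1.4 0.6 2.2
  endloop
 endfacet
 facet normal 0.047 -0.930 0.365
  outer loop
   vertex 3.8 0.8 2.4
   vertex 1.4 0.6 2.2
   vertex 5.2 0.4 1.2
  endloop
 endfacet
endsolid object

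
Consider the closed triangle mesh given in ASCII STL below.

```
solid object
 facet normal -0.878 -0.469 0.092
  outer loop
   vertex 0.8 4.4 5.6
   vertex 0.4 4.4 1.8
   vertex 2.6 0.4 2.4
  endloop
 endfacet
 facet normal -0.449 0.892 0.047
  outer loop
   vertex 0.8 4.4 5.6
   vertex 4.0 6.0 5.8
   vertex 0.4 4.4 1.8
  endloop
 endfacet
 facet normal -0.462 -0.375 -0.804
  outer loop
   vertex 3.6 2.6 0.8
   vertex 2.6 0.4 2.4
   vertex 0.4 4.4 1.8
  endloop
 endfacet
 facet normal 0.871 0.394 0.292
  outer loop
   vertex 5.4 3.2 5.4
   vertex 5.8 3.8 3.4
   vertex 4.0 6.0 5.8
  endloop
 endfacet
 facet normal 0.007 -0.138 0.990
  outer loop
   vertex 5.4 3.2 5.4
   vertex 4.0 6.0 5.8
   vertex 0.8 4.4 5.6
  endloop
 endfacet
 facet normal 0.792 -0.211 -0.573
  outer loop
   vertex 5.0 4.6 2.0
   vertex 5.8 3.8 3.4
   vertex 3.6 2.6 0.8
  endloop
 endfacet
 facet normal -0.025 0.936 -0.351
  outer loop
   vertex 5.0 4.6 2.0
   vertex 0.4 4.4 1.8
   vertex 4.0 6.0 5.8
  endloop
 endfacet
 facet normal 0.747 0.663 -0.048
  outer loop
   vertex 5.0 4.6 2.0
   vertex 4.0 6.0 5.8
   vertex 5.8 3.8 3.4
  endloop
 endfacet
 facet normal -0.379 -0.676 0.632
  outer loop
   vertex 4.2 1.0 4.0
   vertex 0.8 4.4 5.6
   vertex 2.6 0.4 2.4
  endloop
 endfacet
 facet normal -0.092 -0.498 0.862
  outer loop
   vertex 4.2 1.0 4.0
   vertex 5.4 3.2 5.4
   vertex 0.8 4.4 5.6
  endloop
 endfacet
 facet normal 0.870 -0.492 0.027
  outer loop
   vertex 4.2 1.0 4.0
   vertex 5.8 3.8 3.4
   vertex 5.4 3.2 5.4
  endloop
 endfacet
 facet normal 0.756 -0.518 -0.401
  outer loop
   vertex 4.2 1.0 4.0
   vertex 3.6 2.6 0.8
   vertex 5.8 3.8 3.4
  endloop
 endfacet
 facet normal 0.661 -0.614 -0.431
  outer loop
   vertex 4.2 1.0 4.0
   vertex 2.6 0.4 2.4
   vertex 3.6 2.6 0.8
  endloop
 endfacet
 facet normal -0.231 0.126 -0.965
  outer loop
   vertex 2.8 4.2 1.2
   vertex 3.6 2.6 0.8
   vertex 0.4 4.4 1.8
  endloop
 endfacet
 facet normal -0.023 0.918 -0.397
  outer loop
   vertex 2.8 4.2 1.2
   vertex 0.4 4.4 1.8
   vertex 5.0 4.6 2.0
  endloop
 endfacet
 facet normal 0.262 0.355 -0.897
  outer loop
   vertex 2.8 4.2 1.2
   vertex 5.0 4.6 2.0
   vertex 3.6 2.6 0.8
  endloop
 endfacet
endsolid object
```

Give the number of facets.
16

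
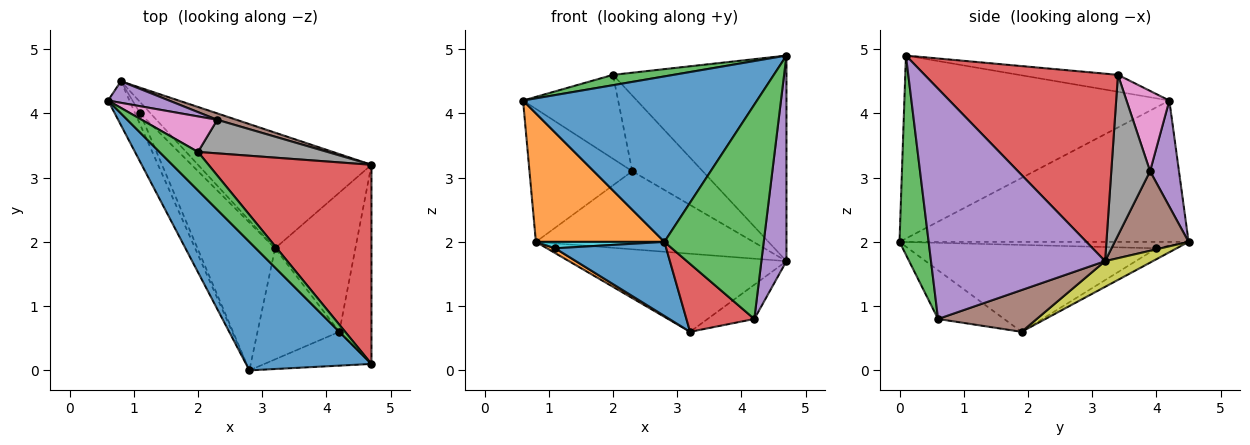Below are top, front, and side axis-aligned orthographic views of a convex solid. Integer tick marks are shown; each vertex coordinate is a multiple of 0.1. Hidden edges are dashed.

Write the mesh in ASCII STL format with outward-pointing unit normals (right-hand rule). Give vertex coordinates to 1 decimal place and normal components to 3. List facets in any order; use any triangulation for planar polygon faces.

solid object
 facet normal -0.667 -0.589 0.457
  outer loop
   vertex 4.7 0.1 4.9
   vertex 0.6 4.2 4.2
   vertex 2.8 0.0 2.0
  endloop
 endfacet
 facet normal -0.905 -0.402 -0.137
  outer loop
   vertex 0.8 4.5 2.0
   vertex 2.8 0.0 2.0
   vertex 0.6 4.2 4.2
  endloop
 endfacet
 facet normal -0.390 -0.239 0.889
  outer loop
   vertex 2.0 3.4 4.6
   vertex 0.6 4.2 4.2
   vertex 4.7 0.1 4.9
  endloop
 endfacet
 facet normal 0.625 0.561 0.543
  outer loop
   vertex 2.0 3.4 4.6
   vertex 4.7 0.1 4.9
   vertex 4.7 3.2 1.7
  endloop
 endfacet
 facet normal 0.268 0.951 0.154
  outer loop
   vertex 2.3 3.9 3.1
   vertex 0.8 4.5 2.0
   vertex 0.6 4.2 4.2
  endloop
 endfacet
 facet normal 0.321 0.944 0.078
  outer loop
   vertex 2.3 3.9 3.1
   vertex 4.7 3.2 1.7
   vertex 0.8 4.5 2.0
  endloop
 endfacet
 facet normal 0.383 0.851 0.360
  outer loop
   vertex 2.3 3.9 3.1
   vertex 0.6 4.2 4.2
   vertex 2.0 3.4 4.6
  endloop
 endfacet
 facet normal 0.449 0.817 0.362
  outer loop
   vertex 2.3 3.9 3.1
   vertex 2.0 3.4 4.6
   vertex 4.7 3.2 1.7
  endloop
 endfacet
 facet normal 0.122 0.555 -0.823
  outer loop
   vertex 3.2 1.9 0.6
   vertex 0.8 4.5 2.0
   vertex 4.7 3.2 1.7
  endloop
 endfacet
 facet normal -0.745 -0.331 -0.579
  outer loop
   vertex 1.1 4.0 1.9
   vertex 2.8 0.0 2.0
   vertex 0.8 4.5 2.0
  endloop
 endfacet
 facet normal -0.708 -0.317 -0.632
  outer loop
   vertex 1.1 4.0 1.9
   vertex 3.2 1.9 0.6
   vertex 2.8 0.0 2.0
  endloop
 endfacet
 facet normal -0.694 -0.284 -0.662
  outer loop
   vertex 1.1 4.0 1.9
   vertex 0.8 4.5 2.0
   vertex 3.2 1.9 0.6
  endloop
 endfacet
 facet normal 0.278 -0.949 -0.150
  outer loop
   vertex 4.2 0.6 0.8
   vertex 4.7 0.1 4.9
   vertex 2.8 0.0 2.0
  endloop
 endfacet
 facet normal -0.453 -0.465 -0.761
  outer loop
   vertex 4.2 0.6 0.8
   vertex 2.8 0.0 2.0
   vertex 3.2 1.9 0.6
  endloop
 endfacet
 facet normal 0.980 -0.141 -0.137
  outer loop
   vertex 4.2 0.6 0.8
   vertex 4.7 3.2 1.7
   vertex 4.7 0.1 4.9
  endloop
 endfacet
 facet normal 0.451 0.213 -0.867
  outer loop
   vertex 4.2 0.6 0.8
   vertex 3.2 1.9 0.6
   vertex 4.7 3.2 1.7
  endloop
 endfacet
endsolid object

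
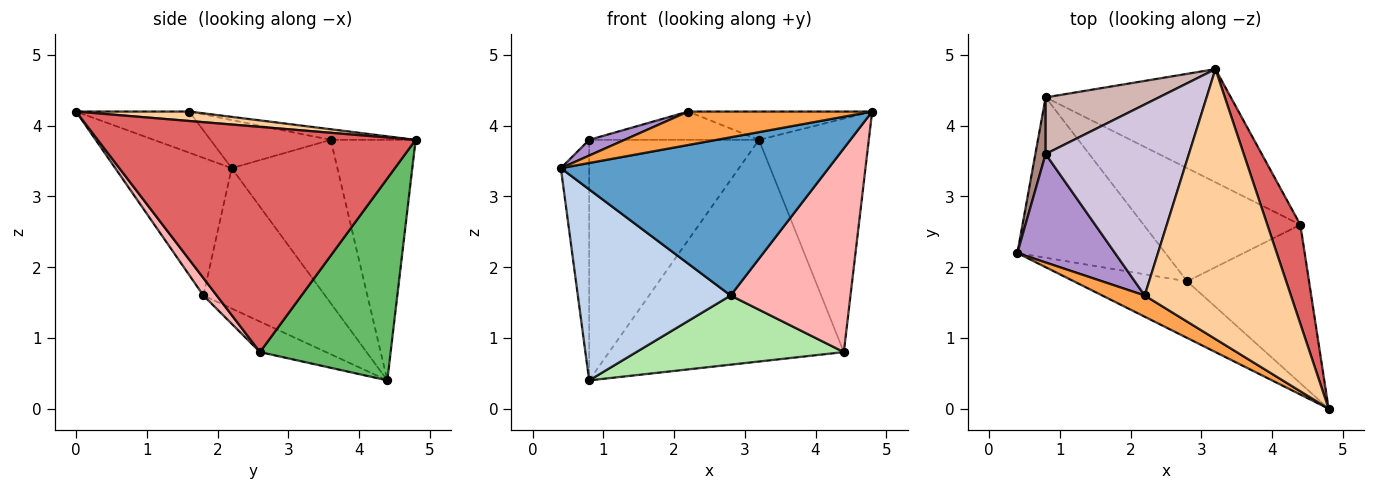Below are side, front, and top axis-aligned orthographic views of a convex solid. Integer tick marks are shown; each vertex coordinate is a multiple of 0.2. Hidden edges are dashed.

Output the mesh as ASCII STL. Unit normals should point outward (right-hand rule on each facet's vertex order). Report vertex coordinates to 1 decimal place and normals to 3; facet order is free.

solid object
 facet normal -0.379 -0.871 -0.312
  outer loop
   vertex 2.8 1.8 1.6
   vertex 4.8 0.0 4.2
   vertex 0.4 2.2 3.4
  endloop
 endfacet
 facet normal -0.521 -0.654 -0.549
  outer loop
   vertex 2.8 1.8 1.6
   vertex 0.4 2.2 3.4
   vertex 0.8 4.4 0.4
  endloop
 endfacet
 facet normal -0.461 -0.749 0.475
  outer loop
   vertex 2.2 1.6 4.2
   vertex 0.4 2.2 3.4
   vertex 4.8 0.0 4.2
  endloop
 endfacet
 facet normal 0.064 0.104 0.993
  outer loop
   vertex 2.2 1.6 4.2
   vertex 4.8 0.0 4.2
   vertex 3.2 4.8 3.8
  endloop
 endfacet
 facet normal 0.444 0.798 -0.407
  outer loop
   vertex 4.4 2.6 0.8
   vertex 0.8 4.4 0.4
   vertex 3.2 4.8 3.8
  endloop
 endfacet
 facet normal -0.164 -0.514 -0.842
  outer loop
   vertex 4.4 2.6 0.8
   vertex 2.8 1.8 1.6
   vertex 0.8 4.4 0.4
  endloop
 endfacet
 facet normal 0.936 0.324 0.137
  outer loop
   vertex 4.4 2.6 0.8
   vertex 3.2 4.8 3.8
   vertex 4.8 0.0 4.2
  endloop
 endfacet
 facet normal 0.087 -0.786 -0.612
  outer loop
   vertex 4.4 2.6 0.8
   vertex 4.8 0.0 4.2
   vertex 2.8 1.8 1.6
  endloop
 endfacet
 facet normal -0.438 -0.129 0.890
  outer loop
   vertex 0.8 3.6 3.8
   vertex 0.4 2.2 3.4
   vertex 2.2 1.6 4.2
  endloop
 endfacet
 facet normal -0.073 0.146 0.987
  outer loop
   vertex 0.8 3.6 3.8
   vertex 2.2 1.6 4.2
   vertex 3.2 4.8 3.8
  endloop
 endfacet
 facet normal -0.964 0.258 0.061
  outer loop
   vertex 0.8 3.6 3.8
   vertex 0.8 4.4 0.4
   vertex 0.4 2.2 3.4
  endloop
 endfacet
 facet normal -0.438 0.875 0.206
  outer loop
   vertex 0.8 3.6 3.8
   vertex 3.2 4.8 3.8
   vertex 0.8 4.4 0.4
  endloop
 endfacet
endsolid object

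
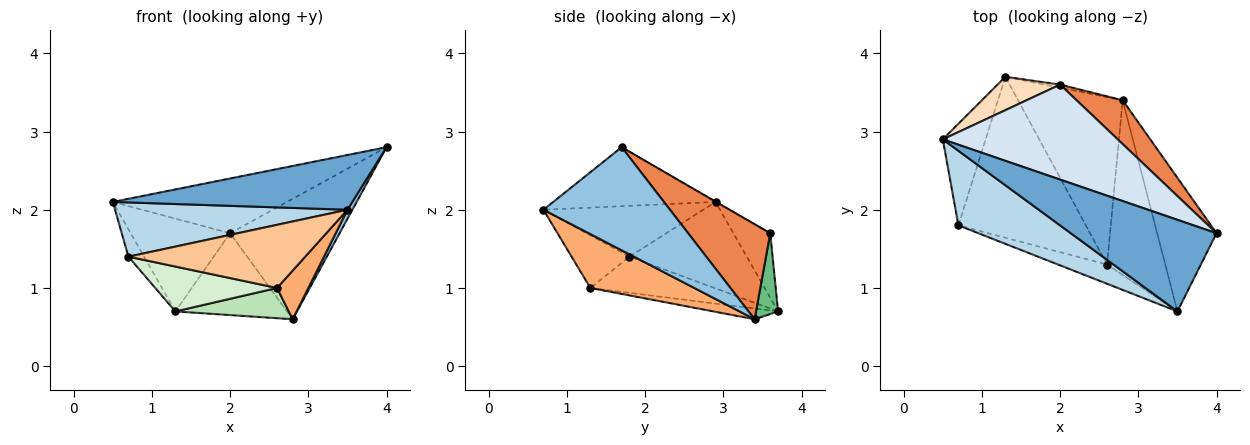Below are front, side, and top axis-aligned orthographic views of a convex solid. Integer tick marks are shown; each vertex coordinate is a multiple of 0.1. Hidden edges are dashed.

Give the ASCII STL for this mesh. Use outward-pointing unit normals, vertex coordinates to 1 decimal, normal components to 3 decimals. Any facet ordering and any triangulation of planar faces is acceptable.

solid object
 facet normal -0.328 -0.485 0.811
  outer loop
   vertex 3.5 0.7 2.0
   vertex 4.0 1.7 2.8
   vertex 0.5 2.9 2.1
  endloop
 endfacet
 facet normal 0.866 -0.034 -0.499
  outer loop
   vertex 3.5 0.7 2.0
   vertex 2.8 3.4 0.6
   vertex 4.0 1.7 2.8
  endloop
 endfacet
 facet normal -0.375 -0.545 0.750
  outer loop
   vertex 0.7 1.8 1.4
   vertex 3.5 0.7 2.0
   vertex 0.5 2.9 2.1
  endloop
 endfacet
 facet normal -0.002 0.499 0.866
  outer loop
   vertex 2.0 3.6 1.7
   vertex 0.5 2.9 2.1
   vertex 4.0 1.7 2.8
  endloop
 endfacet
 facet normal 0.576 0.768 0.279
  outer loop
   vertex 2.0 3.6 1.7
   vertex 4.0 1.7 2.8
   vertex 2.8 3.4 0.6
  endloop
 endfacet
 facet normal 0.665 -0.200 -0.719
  outer loop
   vertex 2.6 1.3 1.0
   vertex 2.8 3.4 0.6
   vertex 3.5 0.7 2.0
  endloop
 endfacet
 facet normal -0.299 -0.913 -0.279
  outer loop
   vertex 2.6 1.3 1.0
   vertex 3.5 0.7 2.0
   vertex 0.7 1.8 1.4
  endloop
 endfacet
 facet normal -0.329 0.888 0.319
  outer loop
   vertex 1.3 3.7 0.7
   vertex 0.5 2.9 2.1
   vertex 2.0 3.6 1.7
  endloop
 endfacet
 facet normal 0.194 0.980 -0.037
  outer loop
   vertex 1.3 3.7 0.7
   vertex 2.0 3.6 1.7
   vertex 2.8 3.4 0.6
  endloop
 endfacet
 facet normal -0.890 0.119 -0.441
  outer loop
   vertex 1.3 3.7 0.7
   vertex 0.7 1.8 1.4
   vertex 0.5 2.9 2.1
  endloop
 endfacet
 facet normal -0.101 -0.177 -0.979
  outer loop
   vertex 1.3 3.7 0.7
   vertex 2.8 3.4 0.6
   vertex 2.6 1.3 1.0
  endloop
 endfacet
 facet normal -0.264 -0.259 -0.929
  outer loop
   vertex 1.3 3.7 0.7
   vertex 2.6 1.3 1.0
   vertex 0.7 1.8 1.4
  endloop
 endfacet
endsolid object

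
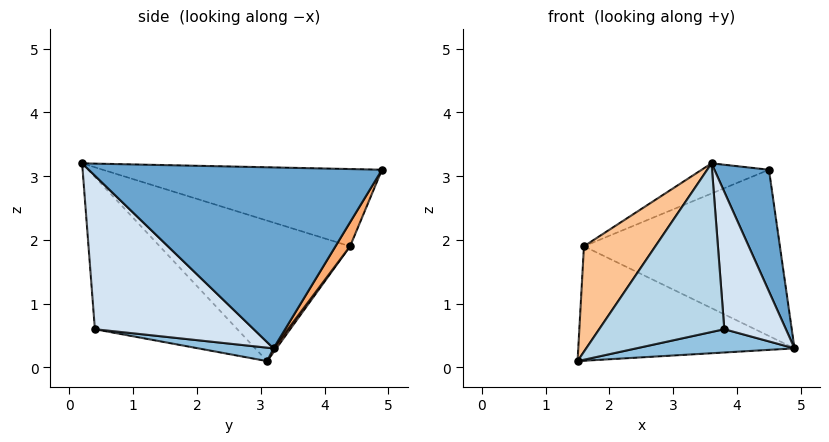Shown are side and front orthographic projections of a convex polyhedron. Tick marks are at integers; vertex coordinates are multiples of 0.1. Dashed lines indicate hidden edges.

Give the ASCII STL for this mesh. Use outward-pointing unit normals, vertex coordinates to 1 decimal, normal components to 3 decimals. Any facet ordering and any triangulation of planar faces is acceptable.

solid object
 facet normal 0.953 -0.177 0.244
  outer loop
   vertex 4.5 4.9 3.1
   vertex 3.6 0.2 3.2
   vertex 4.9 3.2 0.3
  endloop
 endfacet
 facet normal 0.062 -0.130 -0.990
  outer loop
   vertex 3.8 0.4 0.6
   vertex 1.5 3.1 0.1
   vertex 4.9 3.2 0.3
  endloop
 endfacet
 facet normal -0.747 -0.656 -0.108
  outer loop
   vertex 3.8 0.4 0.6
   vertex 3.6 0.2 3.2
   vertex 1.5 3.1 0.1
  endloop
 endfacet
 facet normal 0.931 -0.361 0.044
  outer loop
   vertex 3.8 0.4 0.6
   vertex 4.9 3.2 0.3
   vertex 3.6 0.2 3.2
  endloop
 endfacet
 facet normal 0.011 0.810 -0.586
  outer loop
   vertex 1.6 4.4 1.9
   vertex 4.9 3.2 0.3
   vertex 1.5 3.1 0.1
  endloop
 endfacet
 facet normal 0.064 0.857 -0.511
  outer loop
   vertex 1.6 4.4 1.9
   vertex 4.5 4.9 3.1
   vertex 4.9 3.2 0.3
  endloop
 endfacet
 facet normal -0.895 -0.336 0.292
  outer loop
   vertex 1.6 4.4 1.9
   vertex 1.5 3.1 0.1
   vertex 3.6 0.2 3.2
  endloop
 endfacet
 facet normal -0.395 0.095 0.914
  outer loop
   vertex 1.6 4.4 1.9
   vertex 3.6 0.2 3.2
   vertex 4.5 4.9 3.1
  endloop
 endfacet
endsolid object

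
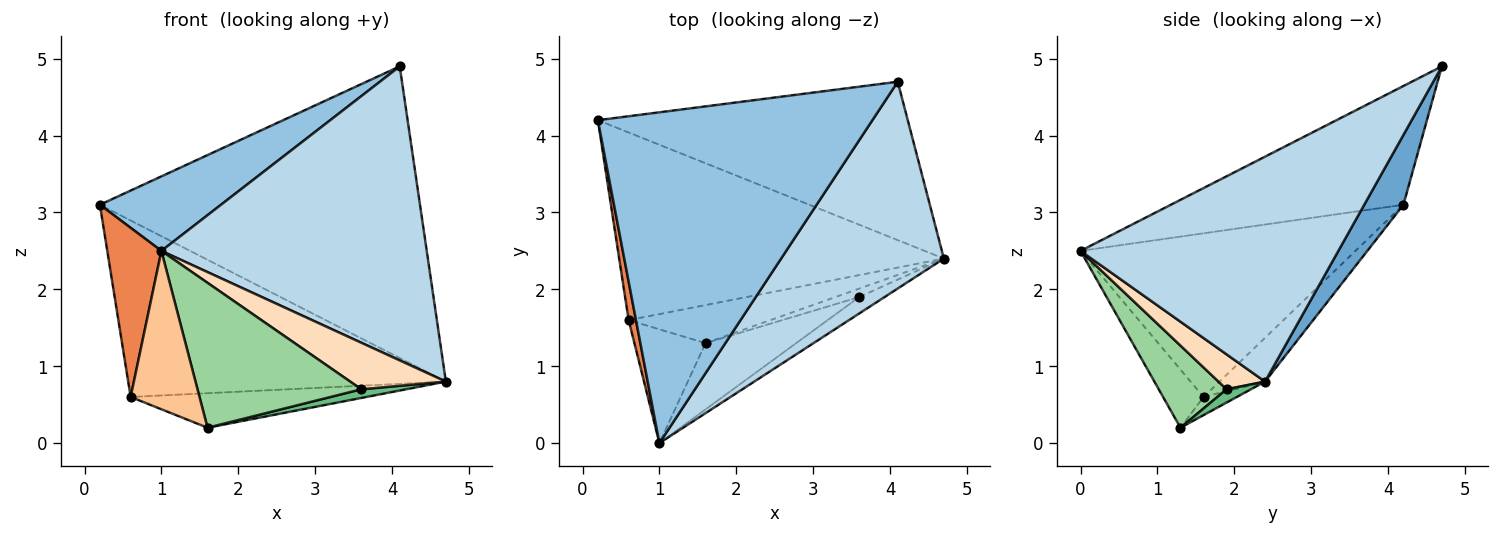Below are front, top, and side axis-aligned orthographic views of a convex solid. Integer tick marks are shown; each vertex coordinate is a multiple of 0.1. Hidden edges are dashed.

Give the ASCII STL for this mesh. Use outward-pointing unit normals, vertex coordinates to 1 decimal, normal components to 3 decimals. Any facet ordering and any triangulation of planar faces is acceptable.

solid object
 facet normal 0.107 0.874 -0.474
  outer loop
   vertex 4.1 4.7 4.9
   vertex 4.7 2.4 0.8
   vertex 0.2 4.2 3.1
  endloop
 endfacet
 facet normal -0.389 -0.202 0.899
  outer loop
   vertex 4.1 4.7 4.9
   vertex 0.2 4.2 3.1
   vertex 1.0 0.0 2.5
  endloop
 endfacet
 facet normal 0.622 -0.640 0.450
  outer loop
   vertex 4.1 4.7 4.9
   vertex 1.0 0.0 2.5
   vertex 4.7 2.4 0.8
  endloop
 endfacet
 facet normal -0.098 0.682 -0.725
  outer loop
   vertex 0.6 1.6 0.6
   vertex 0.2 4.2 3.1
   vertex 4.7 2.4 0.8
  endloop
 endfacet
 facet normal -0.980 -0.193 0.044
  outer loop
   vertex 0.6 1.6 0.6
   vertex 1.0 0.0 2.5
   vertex 0.2 4.2 3.1
  endloop
 endfacet
 facet normal -0.094 0.669 -0.738
  outer loop
   vertex 1.6 1.3 0.2
   vertex 0.6 1.6 0.6
   vertex 4.7 2.4 0.8
  endloop
 endfacet
 facet normal -0.431 -0.733 -0.527
  outer loop
   vertex 1.6 1.3 0.2
   vertex 1.0 0.0 2.5
   vertex 0.6 1.6 0.6
  endloop
 endfacet
 facet normal 0.417 -0.857 -0.302
  outer loop
   vertex 3.6 1.9 0.7
   vertex 4.7 2.4 0.8
   vertex 1.0 0.0 2.5
  endloop
 endfacet
 facet normal 0.363 -0.668 -0.649
  outer loop
   vertex 3.6 1.9 0.7
   vertex 1.6 1.3 0.2
   vertex 4.7 2.4 0.8
  endloop
 endfacet
 facet normal 0.353 -0.851 -0.389
  outer loop
   vertex 3.6 1.9 0.7
   vertex 1.0 0.0 2.5
   vertex 1.6 1.3 0.2
  endloop
 endfacet
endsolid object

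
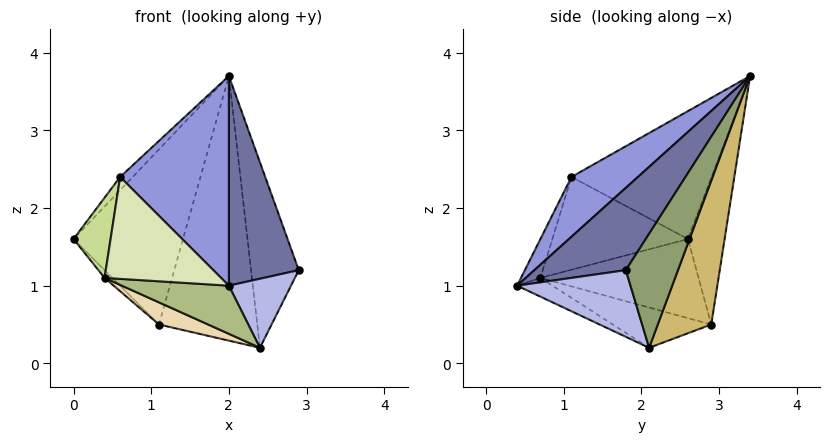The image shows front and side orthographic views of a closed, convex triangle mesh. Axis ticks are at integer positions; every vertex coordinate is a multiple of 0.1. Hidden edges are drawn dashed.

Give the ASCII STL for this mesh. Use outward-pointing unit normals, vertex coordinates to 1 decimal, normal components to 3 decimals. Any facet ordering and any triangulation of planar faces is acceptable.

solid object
 facet normal 0.659 -0.503 0.559
  outer loop
   vertex 2.0 3.4 3.7
   vertex 2.0 0.4 1.0
   vertex 2.9 1.8 1.2
  endloop
 endfacet
 facet normal -0.735 0.066 0.675
  outer loop
   vertex 0.6 1.1 2.4
   vertex 2.0 3.4 3.7
   vertex 0.0 2.6 1.6
  endloop
 endfacet
 facet normal 0.378 -0.619 0.688
  outer loop
   vertex 0.6 1.1 2.4
   vertex 2.0 0.4 1.0
   vertex 2.0 3.4 3.7
  endloop
 endfacet
 facet normal 0.758 -0.415 -0.503
  outer loop
   vertex 2.4 2.1 0.2
   vertex 2.9 1.8 1.2
   vertex 2.0 0.4 1.0
  endloop
 endfacet
 facet normal 0.728 0.666 -0.164
  outer loop
   vertex 2.4 2.1 0.2
   vertex 2.0 3.4 3.7
   vertex 2.9 1.8 1.2
  endloop
 endfacet
 facet normal -0.131 -0.397 -0.909
  outer loop
   vertex 0.4 0.7 1.1
   vertex 2.4 2.1 0.2
   vertex 2.0 0.4 1.0
  endloop
 endfacet
 facet normal -0.940 -0.257 0.224
  outer loop
   vertex 0.4 0.7 1.1
   vertex 0.6 1.1 2.4
   vertex 0.0 2.6 1.6
  endloop
 endfacet
 facet normal -0.156 -0.937 0.312
  outer loop
   vertex 0.4 0.7 1.1
   vertex 2.0 0.4 1.0
   vertex 0.6 1.1 2.4
  endloop
 endfacet
 facet normal -0.317 0.947 -0.059
  outer loop
   vertex 1.1 2.9 0.5
   vertex 0.0 2.6 1.6
   vertex 2.0 3.4 3.7
  endloop
 endfacet
 facet normal 0.461 0.848 -0.262
  outer loop
   vertex 1.1 2.9 0.5
   vertex 2.0 3.4 3.7
   vertex 2.4 2.1 0.2
  endloop
 endfacet
 facet normal -0.711 0.035 -0.702
  outer loop
   vertex 1.1 2.9 0.5
   vertex 0.4 0.7 1.1
   vertex 0.0 2.6 1.6
  endloop
 endfacet
 facet normal -0.312 -0.156 -0.937
  outer loop
   vertex 1.1 2.9 0.5
   vertex 2.4 2.1 0.2
   vertex 0.4 0.7 1.1
  endloop
 endfacet
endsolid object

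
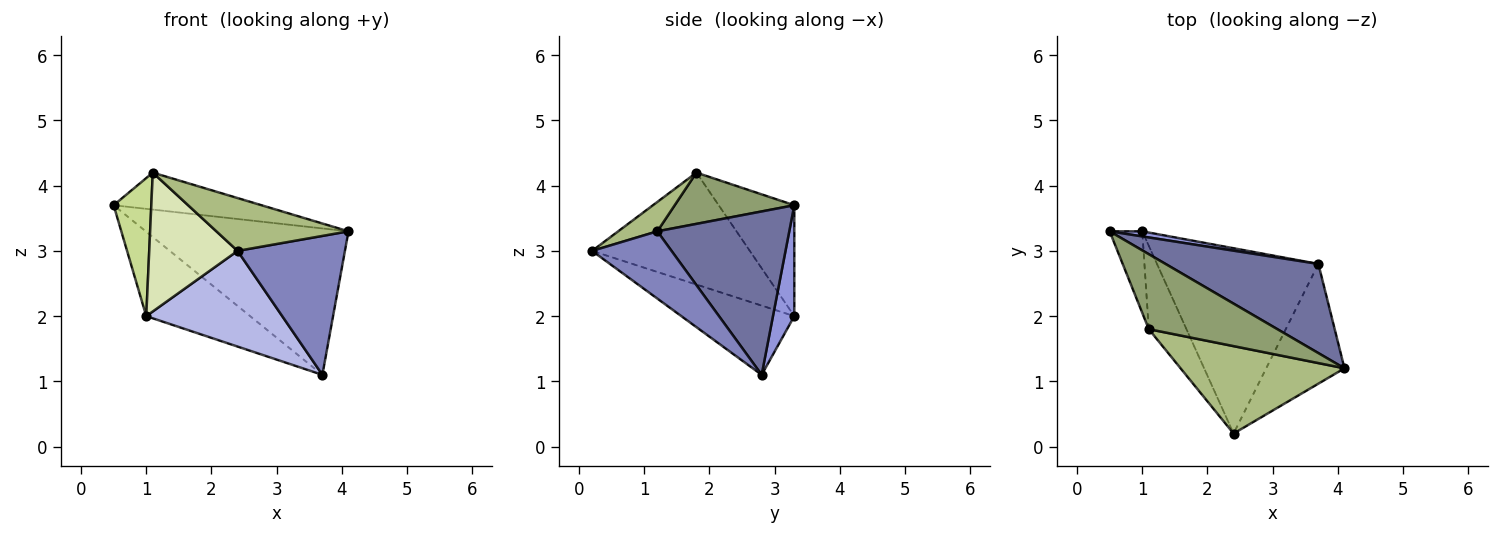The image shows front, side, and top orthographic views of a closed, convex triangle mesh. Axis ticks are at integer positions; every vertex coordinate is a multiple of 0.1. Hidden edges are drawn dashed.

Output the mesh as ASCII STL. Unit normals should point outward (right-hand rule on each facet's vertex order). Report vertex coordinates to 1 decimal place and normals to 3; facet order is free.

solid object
 facet normal 0.486 0.746 0.455
  outer loop
   vertex 3.7 2.8 1.1
   vertex 0.5 3.3 3.7
   vertex 4.1 1.2 3.3
  endloop
 endfacet
 facet normal 0.489 -0.661 -0.569
  outer loop
   vertex 3.7 2.8 1.1
   vertex 4.1 1.2 3.3
   vertex 2.4 0.2 3.0
  endloop
 endfacet
 facet normal 0.201 0.978 0.059
  outer loop
   vertex 1.0 3.3 2.0
   vertex 0.5 3.3 3.7
   vertex 3.7 2.8 1.1
  endloop
 endfacet
 facet normal -0.356 -0.429 -0.830
  outer loop
   vertex 1.0 3.3 2.0
   vertex 3.7 2.8 1.1
   vertex 2.4 0.2 3.0
  endloop
 endfacet
 facet normal 0.337 0.416 0.845
  outer loop
   vertex 1.1 1.8 4.2
   vertex 4.1 1.2 3.3
   vertex 0.5 3.3 3.7
  endloop
 endfacet
 facet normal 0.152 -0.511 0.846
  outer loop
   vertex 1.1 1.8 4.2
   vertex 2.4 0.2 3.0
   vertex 4.1 1.2 3.3
  endloop
 endfacet
 facet normal -0.866 -0.431 -0.255
  outer loop
   vertex 1.1 1.8 4.2
   vertex 0.5 3.3 3.7
   vertex 1.0 3.3 2.0
  endloop
 endfacet
 facet normal -0.837 -0.469 -0.282
  outer loop
   vertex 1.1 1.8 4.2
   vertex 1.0 3.3 2.0
   vertex 2.4 0.2 3.0
  endloop
 endfacet
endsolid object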